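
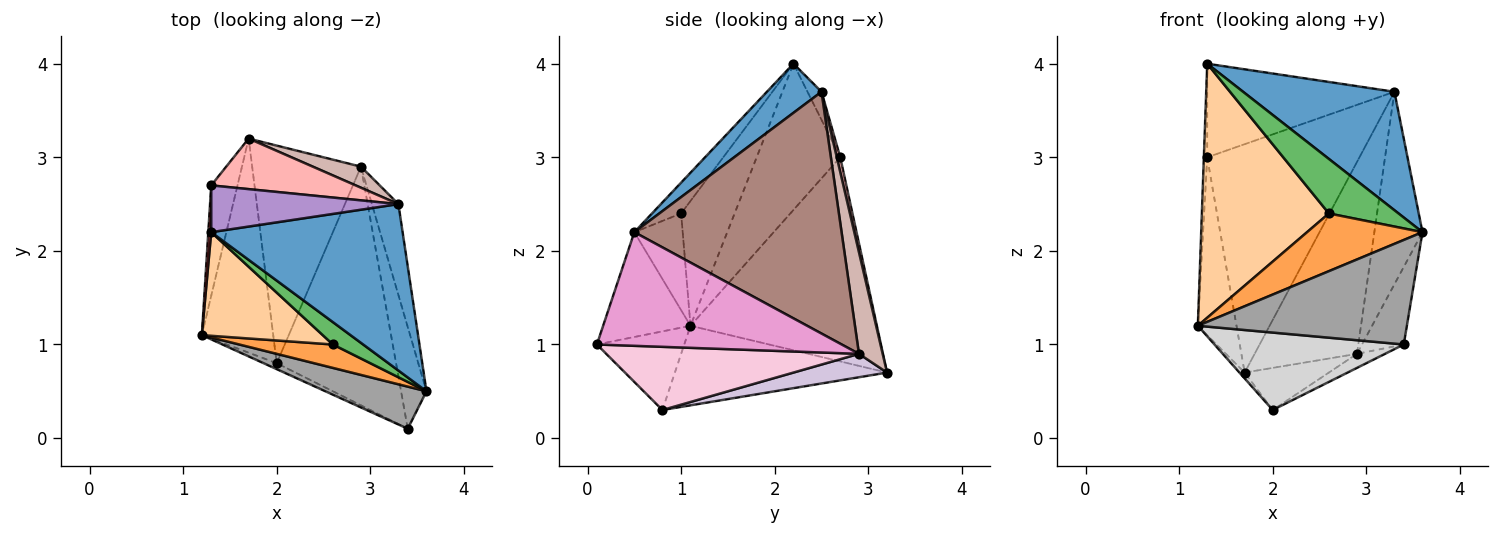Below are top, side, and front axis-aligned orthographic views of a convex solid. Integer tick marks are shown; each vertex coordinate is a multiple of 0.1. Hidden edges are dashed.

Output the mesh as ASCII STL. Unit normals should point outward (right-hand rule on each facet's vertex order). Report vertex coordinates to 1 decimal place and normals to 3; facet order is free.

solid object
 facet normal 0.205 -0.567 0.798
  outer loop
   vertex 3.3 2.5 3.7
   vertex 1.3 2.2 4.0
   vertex 3.6 0.5 2.2
  endloop
 endfacet
 facet normal -0.744 0.018 -0.668
  outer loop
   vertex 2.0 0.8 0.3
   vertex 1.2 1.1 1.2
   vertex 1.7 3.2 0.7
  endloop
 endfacet
 facet normal -0.362 -0.864 0.350
  outer loop
   vertex 2.6 1.0 2.4
   vertex 1.2 1.1 1.2
   vertex 3.6 0.5 2.2
  endloop
 endfacet
 facet normal -0.363 -0.863 0.352
  outer loop
   vertex 2.6 1.0 2.4
   vertex 1.3 2.2 4.0
   vertex 1.2 1.1 1.2
  endloop
 endfacet
 facet normal -0.361 -0.863 0.354
  outer loop
   vertex 2.6 1.0 2.4
   vertex 3.6 0.5 2.2
   vertex 1.3 2.2 4.0
  endloop
 endfacet
 facet normal -0.971 0.202 -0.125
  outer loop
   vertex 1.3 2.7 3.0
   vertex 1.7 3.2 0.7
   vertex 1.2 1.1 1.2
  endloop
 endfacet
 facet normal -0.999 0.040 0.020
  outer loop
   vertex 1.3 2.7 3.0
   vertex 1.2 1.1 1.2
   vertex 1.3 2.2 4.0
  endloop
 endfacet
 facet normal 0.022 0.976 0.216
  outer loop
   vertex 1.3 2.7 3.0
   vertex 3.3 2.5 3.7
   vertex 1.7 3.2 0.7
  endloop
 endfacet
 facet normal -0.067 0.892 0.446
  outer loop
   vertex 1.3 2.7 3.0
   vertex 1.3 2.2 4.0
   vertex 3.3 2.5 3.7
  endloop
 endfacet
 facet normal 0.207 0.186 -0.961
  outer loop
   vertex 2.9 2.9 0.9
   vertex 2.0 0.8 0.3
   vertex 1.7 3.2 0.7
  endloop
 endfacet
 facet normal 0.969 0.225 -0.106
  outer loop
   vertex 2.9 2.9 0.9
   vertex 3.3 2.5 3.7
   vertex 3.6 0.5 2.2
  endloop
 endfacet
 facet normal 0.224 0.969 0.106
  outer loop
   vertex 2.9 2.9 0.9
   vertex 1.7 3.2 0.7
   vertex 3.3 2.5 3.7
  endloop
 endfacet
 facet normal 0.963 0.164 -0.215
  outer loop
   vertex 3.4 0.1 1.0
   vertex 2.9 2.9 0.9
   vertex 3.6 0.5 2.2
  endloop
 endfacet
 facet normal 0.467 0.052 -0.883
  outer loop
   vertex 3.4 0.1 1.0
   vertex 2.0 0.8 0.3
   vertex 2.9 2.9 0.9
  endloop
 endfacet
 facet normal -0.361 -0.865 0.349
  outer loop
   vertex 3.4 0.1 1.0
   vertex 3.6 0.5 2.2
   vertex 1.2 1.1 1.2
  endloop
 endfacet
 facet normal -0.418 -0.906 -0.070
  outer loop
   vertex 3.4 0.1 1.0
   vertex 1.2 1.1 1.2
   vertex 2.0 0.8 0.3
  endloop
 endfacet
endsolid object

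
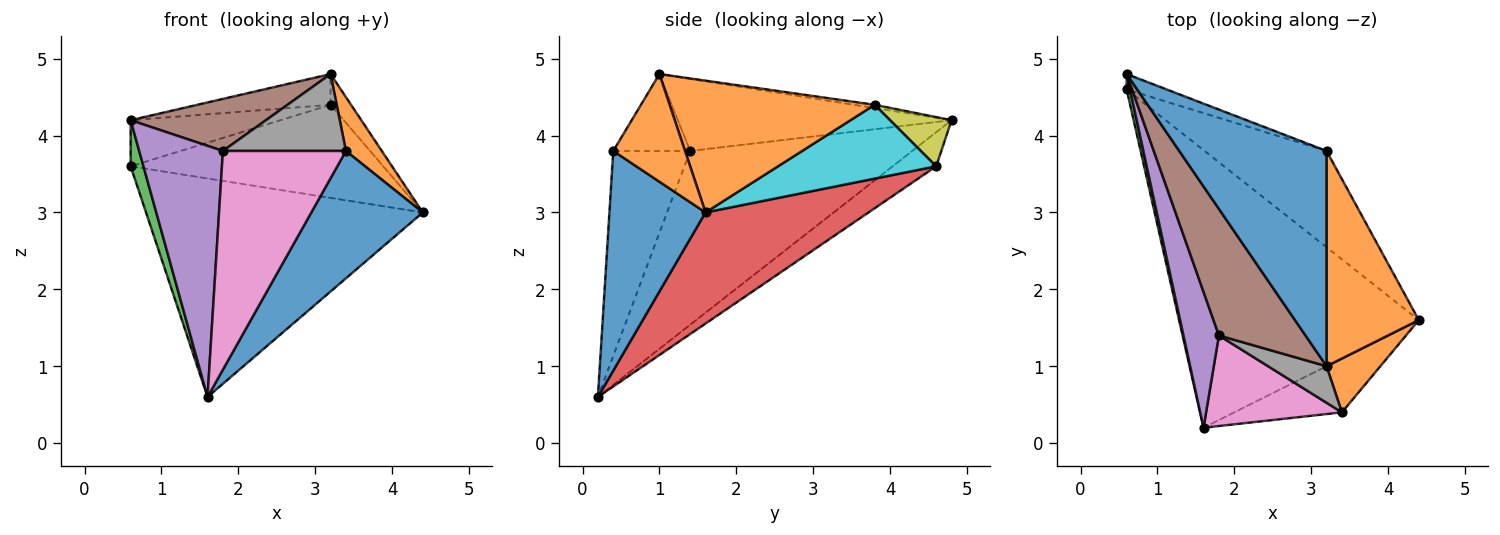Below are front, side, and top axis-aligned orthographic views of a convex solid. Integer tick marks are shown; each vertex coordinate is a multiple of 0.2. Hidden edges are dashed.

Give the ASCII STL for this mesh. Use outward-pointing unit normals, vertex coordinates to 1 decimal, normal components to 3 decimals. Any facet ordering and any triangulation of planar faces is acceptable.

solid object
 facet normal 0.622 -0.721 -0.305
  outer loop
   vertex 3.4 0.4 3.8
   vertex 1.6 0.2 0.6
   vertex 4.4 1.6 3.0
  endloop
 endfacet
 facet normal 0.816 -0.408 0.408
  outer loop
   vertex 3.4 0.4 3.8
   vertex 4.4 1.6 3.0
   vertex 3.2 1.0 4.8
  endloop
 endfacet
 facet normal -0.955 -0.281 0.094
  outer loop
   vertex 0.6 4.6 3.6
   vertex 1.6 0.2 0.6
   vertex 0.6 4.8 4.2
  endloop
 endfacet
 facet normal 0.342 0.581 -0.738
  outer loop
   vertex 0.6 4.6 3.6
   vertex 4.4 1.6 3.0
   vertex 1.6 0.2 0.6
  endloop
 endfacet
 facet normal -0.919 -0.346 0.187
  outer loop
   vertex 1.8 1.4 3.8
   vertex 0.6 4.8 4.2
   vertex 1.6 0.2 0.6
  endloop
 endfacet
 facet normal -0.610 -0.301 0.733
  outer loop
   vertex 1.8 1.4 3.8
   vertex 3.2 1.0 4.8
   vertex 0.6 4.8 4.2
  endloop
 endfacet
 facet normal -0.500 -0.800 0.331
  outer loop
   vertex 1.8 1.4 3.8
   vertex 1.6 0.2 0.6
   vertex 3.4 0.4 3.8
  endloop
 endfacet
 facet normal -0.492 -0.787 0.374
  outer loop
   vertex 1.8 1.4 3.8
   vertex 3.4 0.4 3.8
   vertex 3.2 1.0 4.8
  endloop
 endfacet
 facet normal 0.363 0.884 -0.295
  outer loop
   vertex 3.2 3.8 4.4
   vertex 0.6 4.6 3.6
   vertex 0.6 4.8 4.2
  endloop
 endfacet
 facet normal 0.399 0.637 -0.659
  outer loop
   vertex 3.2 3.8 4.4
   vertex 4.4 1.6 3.0
   vertex 0.6 4.6 3.6
  endloop
 endfacet
 facet normal -0.022 0.141 0.990
  outer loop
   vertex 3.2 3.8 4.4
   vertex 0.6 4.8 4.2
   vertex 3.2 1.0 4.8
  endloop
 endfacet
 facet normal 0.816 0.082 0.572
  outer loop
   vertex 3.2 3.8 4.4
   vertex 3.2 1.0 4.8
   vertex 4.4 1.6 3.0
  endloop
 endfacet
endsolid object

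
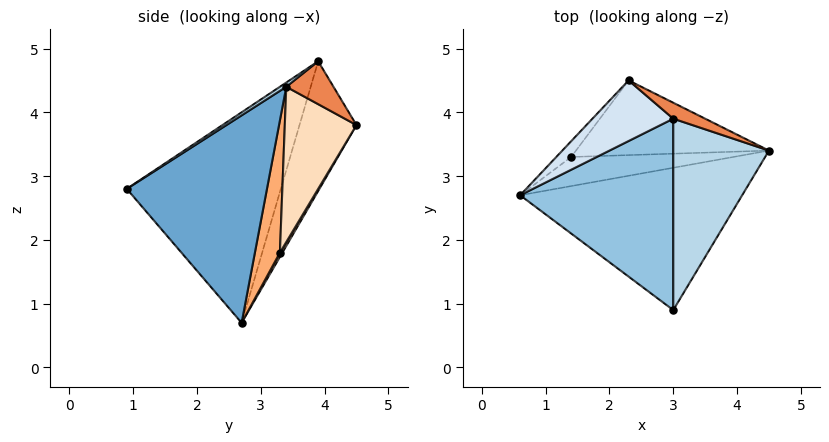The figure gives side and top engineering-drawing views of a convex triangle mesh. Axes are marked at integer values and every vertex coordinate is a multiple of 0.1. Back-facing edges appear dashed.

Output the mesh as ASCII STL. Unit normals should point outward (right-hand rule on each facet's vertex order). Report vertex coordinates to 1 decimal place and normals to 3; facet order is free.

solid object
 facet normal 0.682 0.058 -0.729
  outer loop
   vertex 3.0 0.9 2.8
   vertex 0.6 2.7 0.7
   vertex 4.5 3.4 4.4
  endloop
 endfacet
 facet normal -0.753 -0.365 0.548
  outer loop
   vertex 3.0 3.9 4.8
   vertex 0.6 2.7 0.7
   vertex 3.0 0.9 2.8
  endloop
 endfacet
 facet normal 0.037 -0.554 0.831
  outer loop
   vertex 3.0 3.9 4.8
   vertex 3.0 0.9 2.8
   vertex 4.5 3.4 4.4
  endloop
 endfacet
 facet normal -0.844 -0.108 0.526
  outer loop
   vertex 2.3 4.5 3.8
   vertex 0.6 2.7 0.7
   vertex 3.0 3.9 4.8
  endloop
 endfacet
 facet normal 0.369 0.888 0.274
  outer loop
   vertex 2.3 4.5 3.8
   vertex 3.0 3.9 4.8
   vertex 4.5 3.4 4.4
  endloop
 endfacet
 facet normal 0.546 0.501 -0.671
  outer loop
   vertex 1.4 3.3 1.8
   vertex 4.5 3.4 4.4
   vertex 0.6 2.7 0.7
  endloop
 endfacet
 facet normal 0.160 0.813 -0.560
  outer loop
   vertex 1.4 3.3 1.8
   vertex 0.6 2.7 0.7
   vertex 2.3 4.5 3.8
  endloop
 endfacet
 facet normal 0.483 0.638 -0.600
  outer loop
   vertex 1.4 3.3 1.8
   vertex 2.3 4.5 3.8
   vertex 4.5 3.4 4.4
  endloop
 endfacet
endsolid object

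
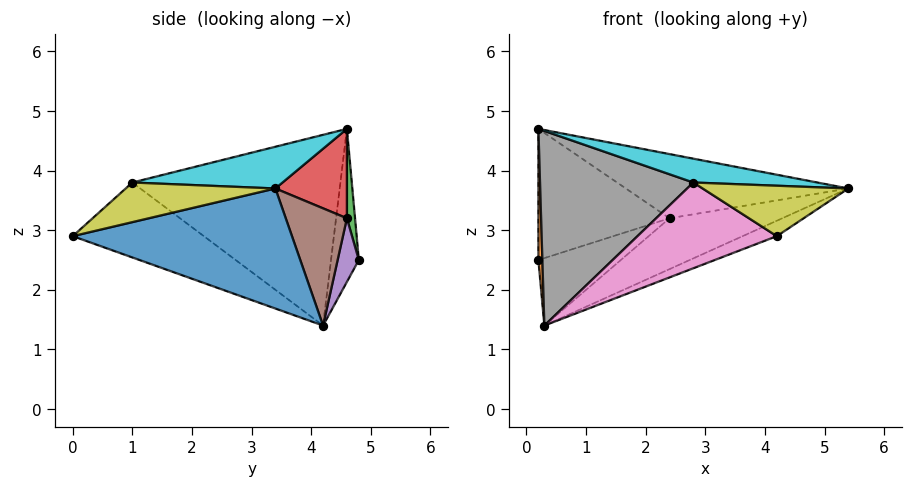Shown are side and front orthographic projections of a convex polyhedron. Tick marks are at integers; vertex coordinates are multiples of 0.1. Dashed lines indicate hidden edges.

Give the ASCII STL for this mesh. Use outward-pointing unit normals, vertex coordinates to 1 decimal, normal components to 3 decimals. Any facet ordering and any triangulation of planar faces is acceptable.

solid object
 facet normal 0.419 0.065 -0.906
  outer loop
   vertex 0.3 4.2 1.4
   vertex 5.4 3.4 3.7
   vertex 4.2 0.0 2.9
  endloop
 endfacet
 facet normal -0.990 -0.141 -0.013
  outer loop
   vertex 0.3 4.2 1.4
   vertex 0.2 4.6 4.7
   vertex 0.2 4.8 2.5
  endloop
 endfacet
 facet normal 0.062 0.994 0.090
  outer loop
   vertex 2.4 4.6 3.2
   vertex 0.2 4.8 2.5
   vertex 0.2 4.6 4.7
  endloop
 endfacet
 facet normal 0.279 0.869 0.409
  outer loop
   vertex 2.4 4.6 3.2
   vertex 0.2 4.6 4.7
   vertex 5.4 3.4 3.7
  endloop
 endfacet
 facet normal 0.222 0.864 -0.451
  outer loop
   vertex 2.4 4.6 3.2
   vertex 0.3 4.2 1.4
   vertex 0.2 4.8 2.5
  endloop
 endfacet
 facet normal 0.381 0.703 -0.601
  outer loop
   vertex 2.4 4.6 3.2
   vertex 5.4 3.4 3.7
   vertex 0.3 4.2 1.4
  endloop
 endfacet
 facet normal -0.664 -0.705 -0.249
  outer loop
   vertex 2.8 1.0 3.8
   vertex 0.3 4.2 1.4
   vertex 4.2 0.0 2.9
  endloop
 endfacet
 facet normal -0.804 -0.593 0.047
  outer loop
   vertex 2.8 1.0 3.8
   vertex 0.2 4.6 4.7
   vertex 0.3 4.2 1.4
  endloop
 endfacet
 facet normal 0.335 -0.326 0.884
  outer loop
   vertex 2.8 1.0 3.8
   vertex 4.2 0.0 2.9
   vertex 5.4 3.4 3.7
  endloop
 endfacet
 facet normal 0.158 -0.131 0.979
  outer loop
   vertex 2.8 1.0 3.8
   vertex 5.4 3.4 3.7
   vertex 0.2 4.6 4.7
  endloop
 endfacet
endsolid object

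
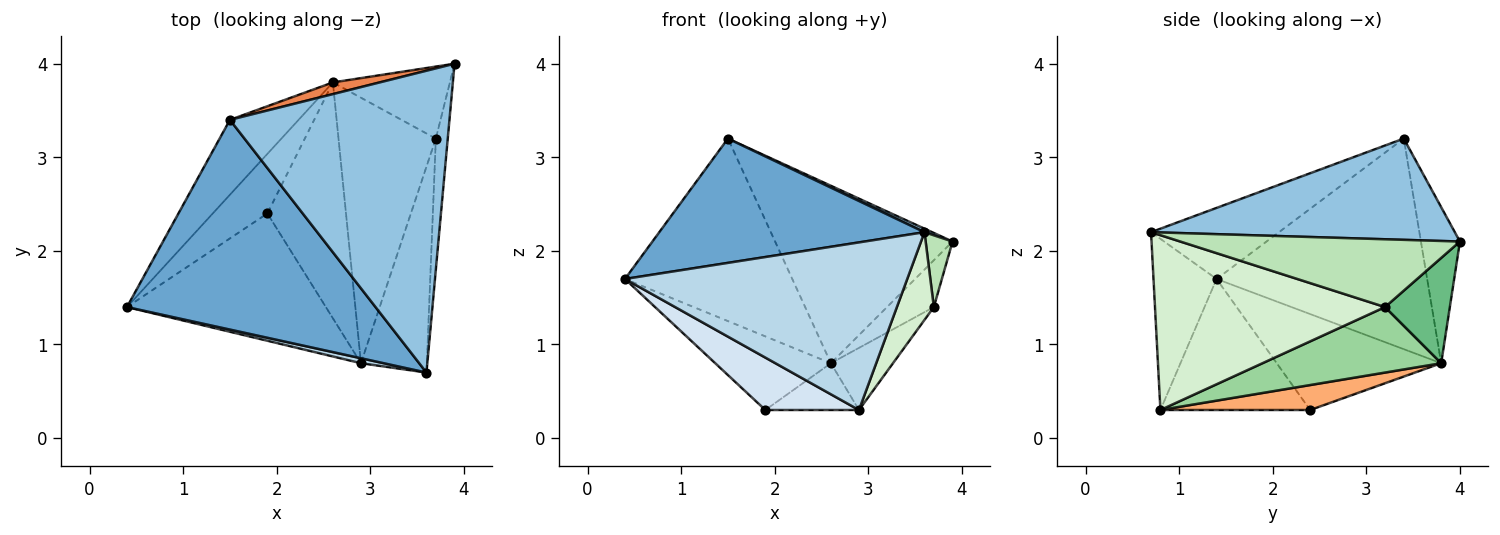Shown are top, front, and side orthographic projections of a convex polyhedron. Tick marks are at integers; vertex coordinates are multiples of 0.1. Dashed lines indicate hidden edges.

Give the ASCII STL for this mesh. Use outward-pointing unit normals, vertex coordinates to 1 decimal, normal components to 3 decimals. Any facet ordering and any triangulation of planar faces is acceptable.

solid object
 facet normal -0.239 -0.495 0.835
  outer loop
   vertex 1.5 3.4 3.2
   vertex 0.4 1.4 1.7
   vertex 3.6 0.7 2.2
  endloop
 endfacet
 facet normal 0.419 -0.011 0.908
  outer loop
   vertex 1.5 3.4 3.2
   vertex 3.6 0.7 2.2
   vertex 3.9 4.0 2.1
  endloop
 endfacet
 facet normal -0.218 -0.976 0.029
  outer loop
   vertex 2.9 0.8 0.3
   vertex 3.6 0.7 2.2
   vertex 0.4 1.4 1.7
  endloop
 endfacet
 facet normal -0.520 -0.325 -0.790
  outer loop
   vertex 2.9 0.8 0.3
   vertex 0.4 1.4 1.7
   vertex 1.9 2.4 0.3
  endloop
 endfacet
 facet normal -0.214 0.975 0.064
  outer loop
   vertex 2.6 3.8 0.8
   vertex 1.5 3.4 3.2
   vertex 3.9 4.0 2.1
  endloop
 endfacet
 facet normal 0.297 0.186 -0.937
  outer loop
   vertex 2.6 3.8 0.8
   vertex 2.9 0.8 0.3
   vertex 1.9 2.4 0.3
  endloop
 endfacet
 facet normal -0.742 0.522 -0.422
  outer loop
   vertex 2.6 3.8 0.8
   vertex 1.9 2.4 0.3
   vertex 0.4 1.4 1.7
  endloop
 endfacet
 facet normal -0.759 0.603 -0.247
  outer loop
   vertex 2.6 3.8 0.8
   vertex 0.4 1.4 1.7
   vertex 1.5 3.4 3.2
  endloop
 endfacet
 facet normal 0.602 0.435 -0.669
  outer loop
   vertex 3.7 3.2 1.4
   vertex 2.6 3.8 0.8
   vertex 3.9 4.0 2.1
  endloop
 endfacet
 facet normal 0.548 0.191 -0.814
  outer loop
   vertex 3.7 3.2 1.4
   vertex 2.9 0.8 0.3
   vertex 2.6 3.8 0.8
  endloop
 endfacet
 facet normal 0.981 -0.094 -0.172
  outer loop
   vertex 3.7 3.2 1.4
   vertex 3.9 4.0 2.1
   vertex 3.6 0.7 2.2
  endloop
 endfacet
 facet normal 0.925 -0.149 -0.349
  outer loop
   vertex 3.7 3.2 1.4
   vertex 3.6 0.7 2.2
   vertex 2.9 0.8 0.3
  endloop
 endfacet
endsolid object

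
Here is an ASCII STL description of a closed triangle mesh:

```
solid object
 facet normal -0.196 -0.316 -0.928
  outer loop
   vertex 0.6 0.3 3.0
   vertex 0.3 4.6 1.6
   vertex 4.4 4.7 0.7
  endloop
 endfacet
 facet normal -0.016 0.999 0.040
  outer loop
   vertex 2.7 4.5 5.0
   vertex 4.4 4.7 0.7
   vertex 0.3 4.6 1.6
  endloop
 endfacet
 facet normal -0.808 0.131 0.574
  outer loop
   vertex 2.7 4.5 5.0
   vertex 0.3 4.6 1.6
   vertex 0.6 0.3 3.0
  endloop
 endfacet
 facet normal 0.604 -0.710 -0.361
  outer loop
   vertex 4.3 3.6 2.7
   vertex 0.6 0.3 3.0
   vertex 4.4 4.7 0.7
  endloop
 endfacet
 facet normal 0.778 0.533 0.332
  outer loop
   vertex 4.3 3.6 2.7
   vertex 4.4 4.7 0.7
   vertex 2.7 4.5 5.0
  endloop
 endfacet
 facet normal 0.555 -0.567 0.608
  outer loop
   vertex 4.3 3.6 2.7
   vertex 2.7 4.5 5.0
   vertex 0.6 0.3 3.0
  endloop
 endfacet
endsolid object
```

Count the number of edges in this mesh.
9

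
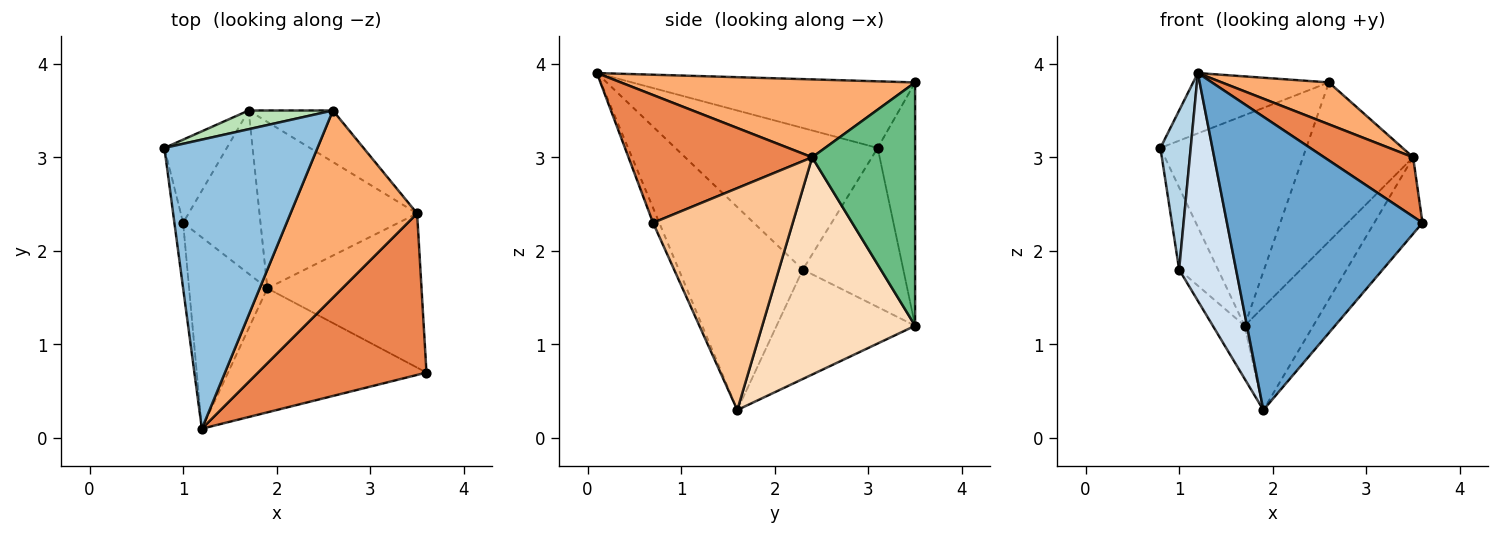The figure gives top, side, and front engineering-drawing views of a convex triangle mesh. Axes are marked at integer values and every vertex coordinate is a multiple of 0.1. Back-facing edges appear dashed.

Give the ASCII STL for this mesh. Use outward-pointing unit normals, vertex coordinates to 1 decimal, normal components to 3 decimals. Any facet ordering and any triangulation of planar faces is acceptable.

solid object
 facet normal -0.029 -0.921 -0.389
  outer loop
   vertex 1.9 1.6 0.3
   vertex 3.6 0.7 2.3
   vertex 1.2 0.1 3.9
  endloop
 endfacet
 facet normal -0.392 0.188 0.901
  outer loop
   vertex 2.6 3.5 3.8
   vertex 0.8 3.1 3.1
   vertex 1.2 0.1 3.9
  endloop
 endfacet
 facet normal -0.987 -0.148 -0.061
  outer loop
   vertex 1.0 2.3 1.8
   vertex 1.2 0.1 3.9
   vertex 0.8 3.1 3.1
  endloop
 endfacet
 facet normal -0.858 -0.394 -0.331
  outer loop
   vertex 1.0 2.3 1.8
   vertex 1.9 1.6 0.3
   vertex 1.2 0.1 3.9
  endloop
 endfacet
 facet normal 0.580 -0.281 0.765
  outer loop
   vertex 3.5 2.4 3.0
   vertex 1.2 0.1 3.9
   vertex 3.6 0.7 2.3
  endloop
 endfacet
 facet normal 0.515 -0.187 0.837
  outer loop
   vertex 3.5 2.4 3.0
   vertex 2.6 3.5 3.8
   vertex 1.2 0.1 3.9
  endloop
 endfacet
 facet normal 0.790 0.273 -0.549
  outer loop
   vertex 3.5 2.4 3.0
   vertex 3.6 0.7 2.3
   vertex 1.9 1.6 0.3
  endloop
 endfacet
 facet normal 0.761 0.342 -0.552
  outer loop
   vertex 1.7 3.5 1.2
   vertex 3.5 2.4 3.0
   vertex 1.9 1.6 0.3
  endloop
 endfacet
 facet normal 0.665 0.711 -0.230
  outer loop
   vertex 1.7 3.5 1.2
   vertex 2.6 3.5 3.8
   vertex 3.5 2.4 3.0
  endloop
 endfacet
 facet normal -0.802 0.184 -0.568
  outer loop
   vertex 1.7 3.5 1.2
   vertex 1.9 1.6 0.3
   vertex 1.0 2.3 1.8
  endloop
 endfacet
 facet normal -0.248 0.965 0.086
  outer loop
   vertex 1.7 3.5 1.2
   vertex 0.8 3.1 3.1
   vertex 2.6 3.5 3.8
  endloop
 endfacet
 facet normal -0.876 0.339 -0.343
  outer loop
   vertex 1.7 3.5 1.2
   vertex 1.0 2.3 1.8
   vertex 0.8 3.1 3.1
  endloop
 endfacet
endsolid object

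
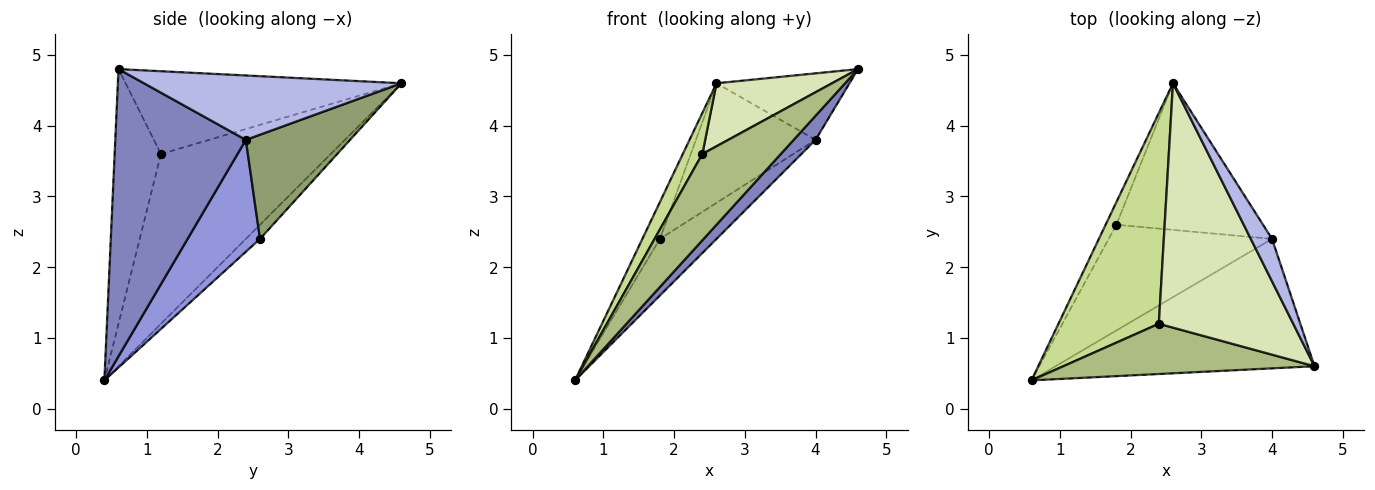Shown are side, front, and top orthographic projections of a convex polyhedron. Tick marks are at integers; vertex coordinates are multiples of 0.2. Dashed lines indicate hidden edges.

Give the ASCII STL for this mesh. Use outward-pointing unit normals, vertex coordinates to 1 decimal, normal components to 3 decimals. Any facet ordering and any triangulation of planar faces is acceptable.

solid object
 facet normal -0.567 0.702 -0.432
  outer loop
   vertex 1.8 2.6 2.4
   vertex 0.6 0.4 0.4
   vertex 2.6 4.6 4.6
  endloop
 endfacet
 facet normal 0.737 -0.123 -0.664
  outer loop
   vertex 4.0 2.4 3.8
   vertex 4.6 0.6 4.8
   vertex 0.6 0.4 0.4
  endloop
 endfacet
 facet normal 0.517 0.404 -0.755
  outer loop
   vertex 4.0 2.4 3.8
   vertex 0.6 0.4 0.4
   vertex 1.8 2.6 2.4
  endloop
 endfacet
 facet normal 0.853 0.440 0.281
  outer loop
   vertex 4.0 2.4 3.8
   vertex 2.6 4.6 4.6
   vertex 4.6 0.6 4.8
  endloop
 endfacet
 facet normal 0.482 0.554 -0.679
  outer loop
   vertex 4.0 2.4 3.8
   vertex 1.8 2.6 2.4
   vertex 2.6 4.6 4.6
  endloop
 endfacet
 facet normal -0.454 -0.770 0.448
  outer loop
   vertex 2.4 1.2 3.6
   vertex 0.6 0.4 0.4
   vertex 4.6 0.6 4.8
  endloop
 endfacet
 facet normal -0.857 -0.099 0.506
  outer loop
   vertex 2.4 1.2 3.6
   vertex 2.6 4.6 4.6
   vertex 0.6 0.4 0.4
  endloop
 endfacet
 facet normal -0.512 -0.214 0.832
  outer loop
   vertex 2.4 1.2 3.6
   vertex 4.6 0.6 4.8
   vertex 2.6 4.6 4.6
  endloop
 endfacet
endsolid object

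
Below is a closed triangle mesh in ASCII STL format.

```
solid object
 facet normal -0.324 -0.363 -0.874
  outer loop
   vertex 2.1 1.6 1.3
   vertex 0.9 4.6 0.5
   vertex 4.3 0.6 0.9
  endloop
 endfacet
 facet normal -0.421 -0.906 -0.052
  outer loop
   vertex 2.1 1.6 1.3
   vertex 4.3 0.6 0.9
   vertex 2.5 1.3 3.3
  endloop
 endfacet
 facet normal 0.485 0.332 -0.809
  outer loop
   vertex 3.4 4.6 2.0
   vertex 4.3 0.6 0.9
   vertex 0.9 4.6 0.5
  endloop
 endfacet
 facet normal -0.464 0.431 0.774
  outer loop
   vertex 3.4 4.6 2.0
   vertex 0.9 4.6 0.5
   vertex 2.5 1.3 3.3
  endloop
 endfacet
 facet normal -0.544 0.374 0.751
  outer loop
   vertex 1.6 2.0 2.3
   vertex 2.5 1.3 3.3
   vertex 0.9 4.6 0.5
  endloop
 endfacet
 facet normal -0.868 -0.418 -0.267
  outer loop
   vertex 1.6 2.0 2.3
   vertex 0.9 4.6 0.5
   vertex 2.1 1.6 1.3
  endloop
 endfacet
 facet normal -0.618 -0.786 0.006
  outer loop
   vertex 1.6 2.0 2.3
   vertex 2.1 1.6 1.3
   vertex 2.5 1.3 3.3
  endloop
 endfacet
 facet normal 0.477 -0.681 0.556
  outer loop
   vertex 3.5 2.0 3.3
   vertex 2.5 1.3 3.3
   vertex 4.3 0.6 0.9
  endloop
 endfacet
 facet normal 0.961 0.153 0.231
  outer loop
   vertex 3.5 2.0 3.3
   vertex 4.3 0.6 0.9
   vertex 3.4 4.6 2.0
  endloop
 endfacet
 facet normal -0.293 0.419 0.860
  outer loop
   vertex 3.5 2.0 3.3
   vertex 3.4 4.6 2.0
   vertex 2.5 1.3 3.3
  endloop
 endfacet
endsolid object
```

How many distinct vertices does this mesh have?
7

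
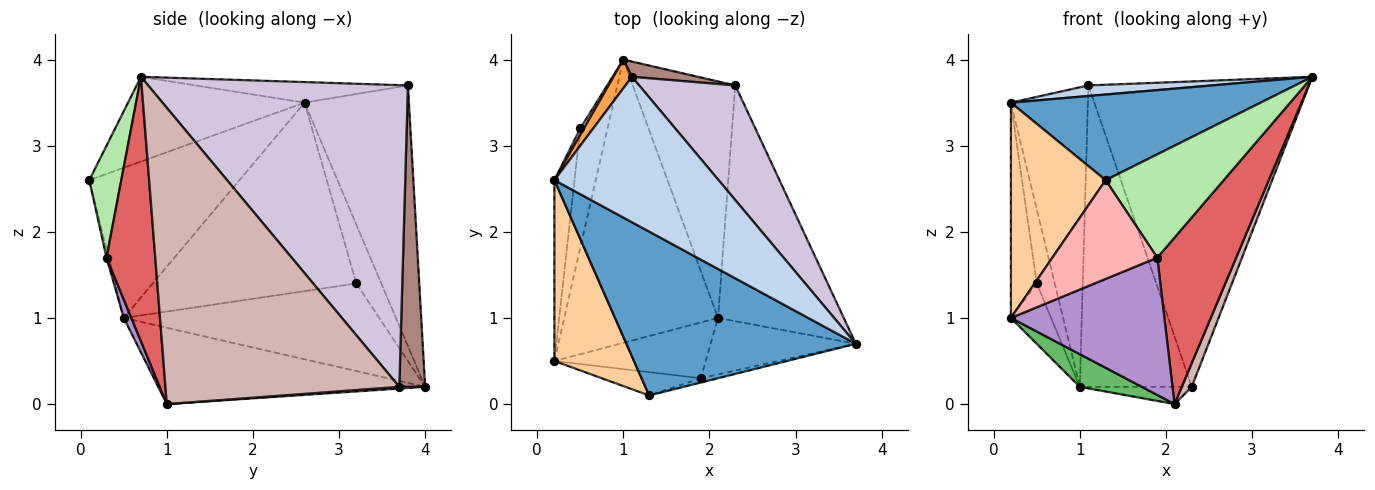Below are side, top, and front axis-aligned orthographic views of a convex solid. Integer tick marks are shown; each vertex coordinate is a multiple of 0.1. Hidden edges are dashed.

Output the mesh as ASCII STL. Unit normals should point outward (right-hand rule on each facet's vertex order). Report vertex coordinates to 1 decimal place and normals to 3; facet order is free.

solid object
 facet normal -0.311 -0.440 0.842
  outer loop
   vertex 1.3 0.1 2.6
   vertex 3.7 0.7 3.8
   vertex 0.2 2.6 3.5
  endloop
 endfacet
 facet normal -0.124 -0.072 0.990
  outer loop
   vertex 1.1 3.8 3.7
   vertex 0.2 2.6 3.5
   vertex 3.7 0.7 3.8
  endloop
 endfacet
 facet normal -0.803 0.593 0.057
  outer loop
   vertex 1.1 3.8 3.7
   vertex 1.0 4.0 0.2
   vertex 0.2 2.6 3.5
  endloop
 endfacet
 facet normal -0.772 -0.487 0.409
  outer loop
   vertex 0.2 0.5 1.0
   vertex 1.3 0.1 2.6
   vertex 0.2 2.6 3.5
  endloop
 endfacet
 facet normal -0.442 -0.103 -0.891
  outer loop
   vertex 0.2 0.5 1.0
   vertex 1.0 4.0 0.2
   vertex 2.1 1.0 0.0
  endloop
 endfacet
 facet normal 0.261 -0.964 -0.040
  outer loop
   vertex 1.9 0.3 1.7
   vertex 3.7 0.7 3.8
   vertex 1.3 0.1 2.6
  endloop
 endfacet
 facet normal 0.505 -0.817 -0.277
  outer loop
   vertex 1.9 0.3 1.7
   vertex 2.1 1.0 0.0
   vertex 3.7 0.7 3.8
  endloop
 endfacet
 facet normal -0.020 -0.973 -0.230
  outer loop
   vertex 1.9 0.3 1.7
   vertex 1.3 0.1 2.6
   vertex 0.2 0.5 1.0
  endloop
 endfacet
 facet normal 0.046 -0.926 -0.376
  outer loop
   vertex 1.9 0.3 1.7
   vertex 0.2 0.5 1.0
   vertex 2.1 1.0 0.0
  endloop
 endfacet
 facet normal 0.741 0.629 0.236
  outer loop
   vertex 2.3 3.7 0.2
   vertex 1.1 3.8 3.7
   vertex 3.7 0.7 3.8
  endloop
 endfacet
 facet normal 0.225 0.973 0.049
  outer loop
   vertex 2.3 3.7 0.2
   vertex 1.0 4.0 0.2
   vertex 1.1 3.8 3.7
  endloop
 endfacet
 facet normal 0.920 -0.039 -0.390
  outer loop
   vertex 2.3 3.7 0.2
   vertex 3.7 0.7 3.8
   vertex 2.1 1.0 0.0
  endloop
 endfacet
 facet normal 0.017 0.073 -0.997
  outer loop
   vertex 2.3 3.7 0.2
   vertex 2.1 1.0 0.0
   vertex 1.0 4.0 0.2
  endloop
 endfacet
 facet normal -0.811 0.583 0.051
  outer loop
   vertex 0.5 3.2 1.4
   vertex 0.2 2.6 3.5
   vertex 1.0 4.0 0.2
  endloop
 endfacet
 facet normal -0.987 0.125 -0.105
  outer loop
   vertex 0.5 3.2 1.4
   vertex 0.2 0.5 1.0
   vertex 0.2 2.6 3.5
  endloop
 endfacet
 facet normal -0.944 0.149 -0.294
  outer loop
   vertex 0.5 3.2 1.4
   vertex 1.0 4.0 0.2
   vertex 0.2 0.5 1.0
  endloop
 endfacet
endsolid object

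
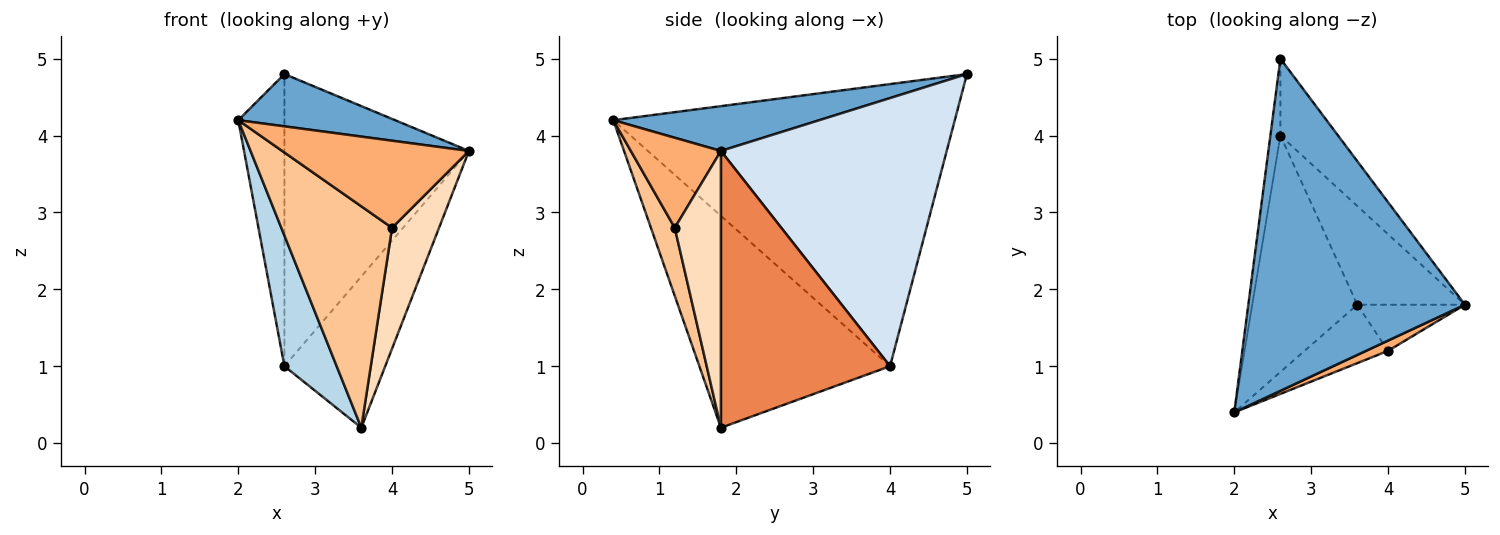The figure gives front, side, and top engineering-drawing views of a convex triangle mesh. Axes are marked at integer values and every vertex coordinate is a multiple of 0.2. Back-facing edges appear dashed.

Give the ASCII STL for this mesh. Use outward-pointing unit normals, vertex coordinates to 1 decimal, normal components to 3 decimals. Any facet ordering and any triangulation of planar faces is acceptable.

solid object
 facet normal 0.200 -0.152 0.968
  outer loop
   vertex 2.6 5.0 4.8
   vertex 2.0 0.4 4.2
   vertex 5.0 1.8 3.8
  endloop
 endfacet
 facet normal -0.990 0.134 -0.035
  outer loop
   vertex 2.6 4.0 1.0
   vertex 2.0 0.4 4.2
   vertex 2.6 5.0 4.8
  endloop
 endfacet
 facet normal -0.870 -0.239 -0.431
  outer loop
   vertex 2.6 4.0 1.0
   vertex 3.6 1.8 0.2
   vertex 2.0 0.4 4.2
  endloop
 endfacet
 facet normal 0.764 0.624 -0.164
  outer loop
   vertex 2.6 4.0 1.0
   vertex 2.6 5.0 4.8
   vertex 5.0 1.8 3.8
  endloop
 endfacet
 facet normal 0.815 0.486 -0.317
  outer loop
   vertex 2.6 4.0 1.0
   vertex 5.0 1.8 3.8
   vertex 3.6 1.8 0.2
  endloop
 endfacet
 facet normal 0.432 -0.896 0.105
  outer loop
   vertex 4.0 1.2 2.8
   vertex 5.0 1.8 3.8
   vertex 2.0 0.4 4.2
  endloop
 endfacet
 facet normal 0.204 -0.947 -0.250
  outer loop
   vertex 4.0 1.2 2.8
   vertex 2.0 0.4 4.2
   vertex 3.6 1.8 0.2
  endloop
 endfacet
 facet normal 0.676 -0.688 -0.263
  outer loop
   vertex 4.0 1.2 2.8
   vertex 3.6 1.8 0.2
   vertex 5.0 1.8 3.8
  endloop
 endfacet
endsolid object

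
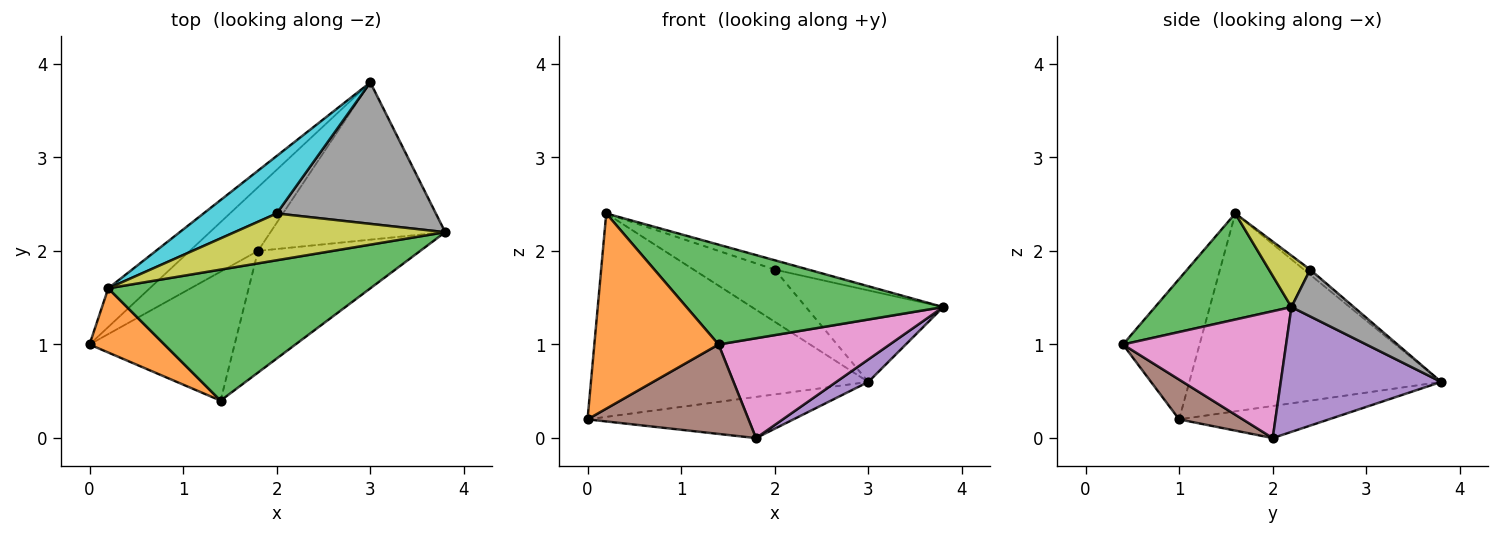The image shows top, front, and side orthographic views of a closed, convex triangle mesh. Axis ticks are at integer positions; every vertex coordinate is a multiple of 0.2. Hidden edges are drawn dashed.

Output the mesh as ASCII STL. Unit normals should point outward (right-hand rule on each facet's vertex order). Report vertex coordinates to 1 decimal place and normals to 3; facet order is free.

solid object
 facet normal -0.666 0.733 -0.139
  outer loop
   vertex 0.2 1.6 2.4
   vertex 3.0 3.8 0.6
   vertex 0.0 1.0 0.2
  endloop
 endfacet
 facet normal -0.505 -0.820 0.270
  outer loop
   vertex 1.4 0.4 1.0
   vertex 0.2 1.6 2.4
   vertex 0.0 1.0 0.2
  endloop
 endfacet
 facet normal 0.306 -0.577 0.757
  outer loop
   vertex 1.4 0.4 1.0
   vertex 3.8 2.2 1.4
   vertex 0.2 1.6 2.4
  endloop
 endfacet
 facet normal -0.367 0.505 -0.781
  outer loop
   vertex 1.8 2.0 0.0
   vertex 0.0 1.0 0.2
   vertex 3.0 3.8 0.6
  endloop
 endfacet
 facet normal 0.577 -0.115 -0.808
  outer loop
   vertex 1.8 2.0 0.0
   vertex 3.0 3.8 0.6
   vertex 3.8 2.2 1.4
  endloop
 endfacet
 facet normal 0.220 -0.556 -0.802
  outer loop
   vertex 1.8 2.0 0.0
   vertex 1.4 0.4 1.0
   vertex 0.0 1.0 0.2
  endloop
 endfacet
 facet normal 0.517 -0.543 -0.662
  outer loop
   vertex 1.8 2.0 0.0
   vertex 3.8 2.2 1.4
   vertex 1.4 0.4 1.0
  endloop
 endfacet
 facet normal 0.240 0.527 0.815
  outer loop
   vertex 2.0 2.4 1.8
   vertex 3.8 2.2 1.4
   vertex 3.0 3.8 0.6
  endloop
 endfacet
 facet normal 0.233 0.191 0.954
  outer loop
   vertex 2.0 2.4 1.8
   vertex 0.2 1.6 2.4
   vertex 3.8 2.2 1.4
  endloop
 endfacet
 facet normal -0.052 0.671 0.740
  outer loop
   vertex 2.0 2.4 1.8
   vertex 3.0 3.8 0.6
   vertex 0.2 1.6 2.4
  endloop
 endfacet
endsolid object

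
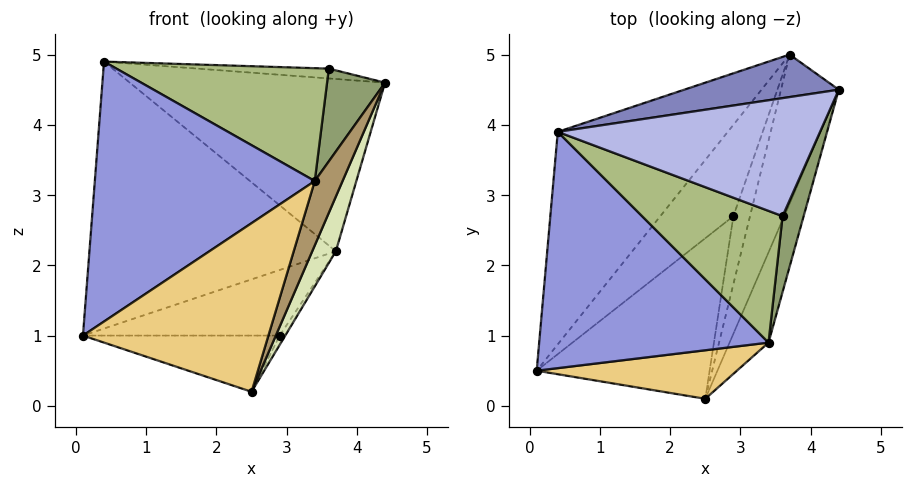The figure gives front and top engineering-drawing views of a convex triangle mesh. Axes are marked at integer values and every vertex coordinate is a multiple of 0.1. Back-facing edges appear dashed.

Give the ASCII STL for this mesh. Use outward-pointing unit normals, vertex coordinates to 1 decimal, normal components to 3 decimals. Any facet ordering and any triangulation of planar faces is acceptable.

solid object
 facet normal -0.610 0.620 -0.493
  outer loop
   vertex 3.7 5.0 2.2
   vertex 0.1 0.5 1.0
   vertex 0.4 3.9 4.9
  endloop
 endfacet
 facet normal -0.127 0.963 0.238
  outer loop
   vertex 3.7 5.0 2.2
   vertex 0.4 3.9 4.9
   vertex 4.4 4.5 4.6
  endloop
 endfacet
 facet normal -0.338 -0.696 0.633
  outer loop
   vertex 3.4 0.9 3.2
   vertex 0.4 3.9 4.9
   vertex 0.1 0.5 1.0
  endloop
 endfacet
 facet normal 0.062 0.083 0.995
  outer loop
   vertex 3.6 2.7 4.8
   vertex 4.4 4.5 4.6
   vertex 0.4 3.9 4.9
  endloop
 endfacet
 facet normal 0.885 -0.361 0.295
  outer loop
   vertex 3.6 2.7 4.8
   vertex 3.4 0.9 3.2
   vertex 4.4 4.5 4.6
  endloop
 endfacet
 facet normal -0.215 -0.635 0.742
  outer loop
   vertex 3.6 2.7 4.8
   vertex 0.4 3.9 4.9
   vertex 3.4 0.9 3.2
  endloop
 endfacet
 facet normal -0.417 0.530 -0.738
  outer loop
   vertex 2.9 2.7 1.0
   vertex 0.1 0.5 1.0
   vertex 3.7 5.0 2.2
  endloop
 endfacet
 facet normal 0.948 -0.110 -0.299
  outer loop
   vertex 2.5 0.1 0.2
   vertex 3.7 5.0 2.2
   vertex 4.4 4.5 4.6
  endloop
 endfacet
 facet normal 0.955 -0.172 -0.241
  outer loop
   vertex 2.5 0.1 0.2
   vertex 4.4 4.5 4.6
   vertex 3.4 0.9 3.2
  endloop
 endfacet
 facet normal 0.738 0.092 -0.669
  outer loop
   vertex 2.5 0.1 0.2
   vertex 2.9 2.7 1.0
   vertex 3.7 5.0 2.2
  endloop
 endfacet
 facet normal -0.068 -0.959 0.276
  outer loop
   vertex 2.5 0.1 0.2
   vertex 3.4 0.9 3.2
   vertex 0.1 0.5 1.0
  endloop
 endfacet
 facet normal -0.251 0.320 -0.914
  outer loop
   vertex 2.5 0.1 0.2
   vertex 0.1 0.5 1.0
   vertex 2.9 2.7 1.0
  endloop
 endfacet
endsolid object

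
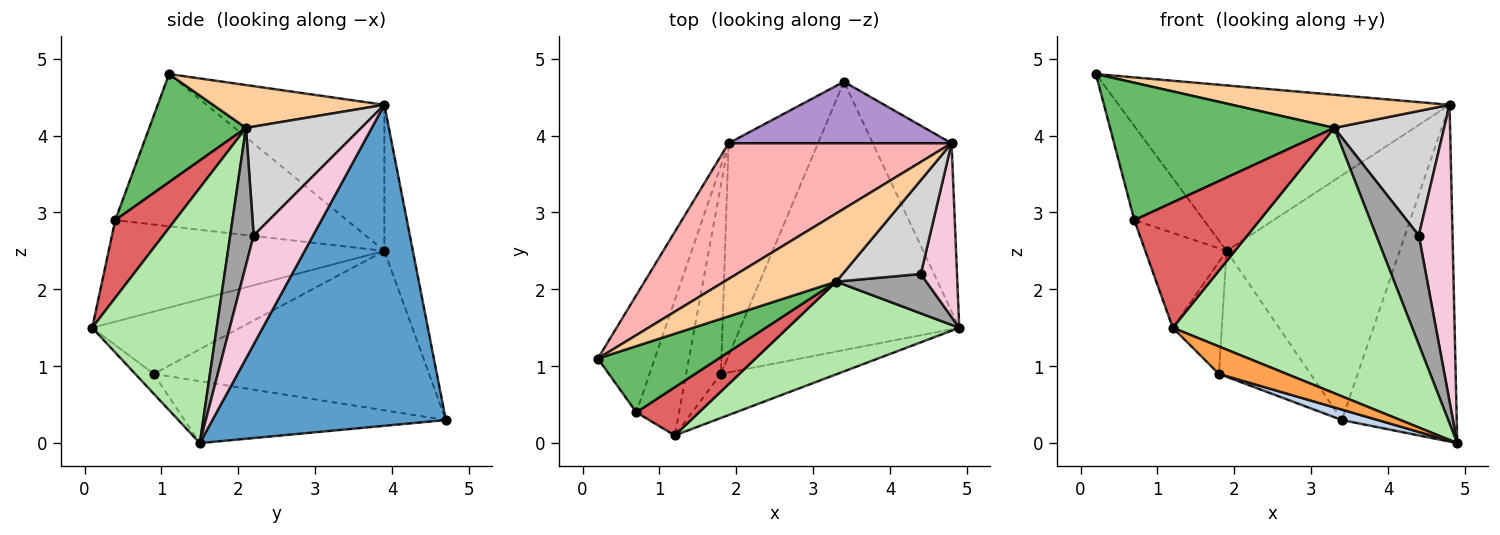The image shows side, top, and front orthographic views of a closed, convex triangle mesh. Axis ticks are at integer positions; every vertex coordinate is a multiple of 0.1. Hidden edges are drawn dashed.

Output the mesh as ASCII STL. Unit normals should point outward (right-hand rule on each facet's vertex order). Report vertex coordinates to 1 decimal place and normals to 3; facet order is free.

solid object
 facet normal 0.876 0.431 -0.215
  outer loop
   vertex 4.8 3.9 4.4
   vertex 4.9 1.5 0.0
   vertex 3.4 4.7 0.3
  endloop
 endfacet
 facet normal -0.272 -0.037 -0.962
  outer loop
   vertex 1.8 0.9 0.9
   vertex 3.4 4.7 0.3
   vertex 4.9 1.5 0.0
  endloop
 endfacet
 facet normal -0.143 -0.523 -0.840
  outer loop
   vertex 1.8 0.9 0.9
   vertex 4.9 1.5 0.0
   vertex 1.2 0.1 1.5
  endloop
 endfacet
 facet normal 0.325 -0.413 0.851
  outer loop
   vertex 3.3 2.1 4.1
   vertex 4.8 3.9 4.4
   vertex 0.2 1.1 4.8
  endloop
 endfacet
 facet normal 0.362 -0.840 0.405
  outer loop
   vertex 3.3 2.1 4.1
   vertex 0.2 1.1 4.8
   vertex 0.7 0.4 2.9
  endloop
 endfacet
 facet normal 0.441 -0.847 0.296
  outer loop
   vertex 3.3 2.1 4.1
   vertex 1.2 0.1 1.5
   vertex 4.9 1.5 0.0
  endloop
 endfacet
 facet normal 0.406 -0.853 0.328
  outer loop
   vertex 3.3 2.1 4.1
   vertex 0.7 0.4 2.9
   vertex 1.2 0.1 1.5
  endloop
 endfacet
 facet normal -0.384 0.714 0.586
  outer loop
   vertex 1.9 3.9 2.5
   vertex 0.2 1.1 4.8
   vertex 4.8 3.9 4.4
  endloop
 endfacet
 facet normal -0.158 0.958 0.241
  outer loop
   vertex 1.9 3.9 2.5
   vertex 4.8 3.9 4.4
   vertex 3.4 4.7 0.3
  endloop
 endfacet
 facet normal -0.902 0.271 -0.337
  outer loop
   vertex 1.9 3.9 2.5
   vertex 0.7 0.4 2.9
   vertex 0.2 1.1 4.8
  endloop
 endfacet
 facet normal -0.890 0.262 -0.374
  outer loop
   vertex 1.9 3.9 2.5
   vertex 1.2 0.1 1.5
   vertex 0.7 0.4 2.9
  endloop
 endfacet
 facet normal -0.838 0.279 -0.470
  outer loop
   vertex 1.9 3.9 2.5
   vertex 3.4 4.7 0.3
   vertex 1.8 0.9 0.9
  endloop
 endfacet
 facet normal -0.839 0.278 -0.468
  outer loop
   vertex 1.9 3.9 2.5
   vertex 1.8 0.9 0.9
   vertex 1.2 0.1 1.5
  endloop
 endfacet
 facet normal 0.835 -0.474 0.278
  outer loop
   vertex 4.4 2.2 2.7
   vertex 4.9 1.5 0.0
   vertex 4.8 3.9 4.4
  endloop
 endfacet
 facet normal 0.460 -0.835 0.302
  outer loop
   vertex 4.4 2.2 2.7
   vertex 3.3 2.1 4.1
   vertex 4.9 1.5 0.0
  endloop
 endfacet
 facet normal 0.642 -0.612 0.461
  outer loop
   vertex 4.4 2.2 2.7
   vertex 4.8 3.9 4.4
   vertex 3.3 2.1 4.1
  endloop
 endfacet
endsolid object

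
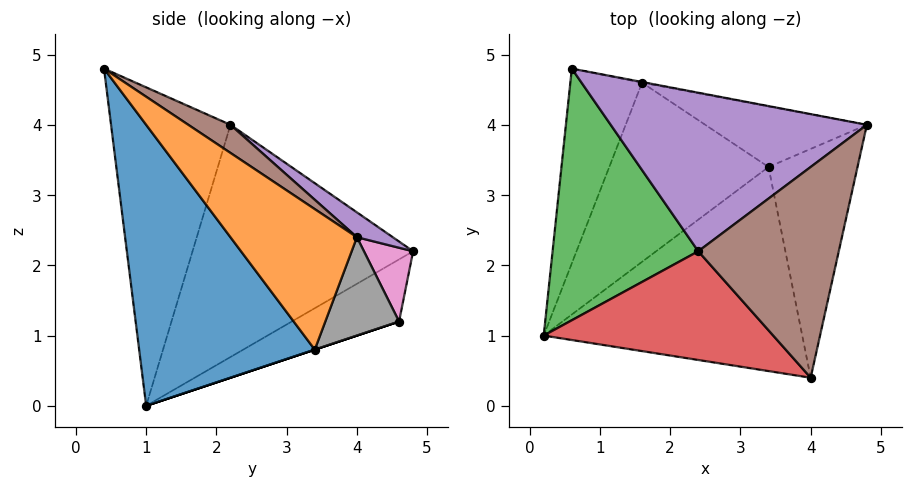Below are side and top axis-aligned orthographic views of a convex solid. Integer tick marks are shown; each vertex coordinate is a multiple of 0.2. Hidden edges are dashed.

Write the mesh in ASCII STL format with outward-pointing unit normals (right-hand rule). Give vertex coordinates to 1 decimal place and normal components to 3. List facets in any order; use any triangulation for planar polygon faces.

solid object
 facet normal 0.587 -0.603 -0.540
  outer loop
   vertex 3.4 3.4 0.8
   vertex 4.0 0.4 4.8
   vertex 0.2 1.0 0.0
  endloop
 endfacet
 facet normal 0.742 -0.478 -0.470
  outer loop
   vertex 3.4 3.4 0.8
   vertex 4.8 4.0 2.4
   vertex 4.0 0.4 4.8
  endloop
 endfacet
 facet normal -0.828 -0.213 0.519
  outer loop
   vertex 2.4 2.2 4.0
   vertex 0.6 4.8 2.2
   vertex 0.2 1.0 0.0
  endloop
 endfacet
 facet normal -0.737 -0.419 0.531
  outer loop
   vertex 2.4 2.2 4.0
   vertex 0.2 1.0 0.0
   vertex 4.0 0.4 4.8
  endloop
 endfacet
 facet normal 0.077 0.603 0.794
  outer loop
   vertex 2.4 2.2 4.0
   vertex 4.8 4.0 2.4
   vertex 0.6 4.8 2.2
  endloop
 endfacet
 facet normal 0.167 0.521 0.837
  outer loop
   vertex 2.4 2.2 4.0
   vertex 4.0 0.4 4.8
   vertex 4.8 4.0 2.4
  endloop
 endfacet
 facet normal 0.188 0.982 -0.009
  outer loop
   vertex 1.6 4.6 1.2
   vertex 0.6 4.8 2.2
   vertex 4.8 4.0 2.4
  endloop
 endfacet
 facet normal 0.356 0.729 -0.585
  outer loop
   vertex 1.6 4.6 1.2
   vertex 4.8 4.0 2.4
   vertex 3.4 3.4 0.8
  endloop
 endfacet
 facet normal -0.584 0.452 -0.674
  outer loop
   vertex 1.6 4.6 1.2
   vertex 0.2 1.0 0.0
   vertex 0.6 4.8 2.2
  endloop
 endfacet
 facet normal 0.000 0.316 -0.949
  outer loop
   vertex 1.6 4.6 1.2
   vertex 3.4 3.4 0.8
   vertex 0.2 1.0 0.0
  endloop
 endfacet
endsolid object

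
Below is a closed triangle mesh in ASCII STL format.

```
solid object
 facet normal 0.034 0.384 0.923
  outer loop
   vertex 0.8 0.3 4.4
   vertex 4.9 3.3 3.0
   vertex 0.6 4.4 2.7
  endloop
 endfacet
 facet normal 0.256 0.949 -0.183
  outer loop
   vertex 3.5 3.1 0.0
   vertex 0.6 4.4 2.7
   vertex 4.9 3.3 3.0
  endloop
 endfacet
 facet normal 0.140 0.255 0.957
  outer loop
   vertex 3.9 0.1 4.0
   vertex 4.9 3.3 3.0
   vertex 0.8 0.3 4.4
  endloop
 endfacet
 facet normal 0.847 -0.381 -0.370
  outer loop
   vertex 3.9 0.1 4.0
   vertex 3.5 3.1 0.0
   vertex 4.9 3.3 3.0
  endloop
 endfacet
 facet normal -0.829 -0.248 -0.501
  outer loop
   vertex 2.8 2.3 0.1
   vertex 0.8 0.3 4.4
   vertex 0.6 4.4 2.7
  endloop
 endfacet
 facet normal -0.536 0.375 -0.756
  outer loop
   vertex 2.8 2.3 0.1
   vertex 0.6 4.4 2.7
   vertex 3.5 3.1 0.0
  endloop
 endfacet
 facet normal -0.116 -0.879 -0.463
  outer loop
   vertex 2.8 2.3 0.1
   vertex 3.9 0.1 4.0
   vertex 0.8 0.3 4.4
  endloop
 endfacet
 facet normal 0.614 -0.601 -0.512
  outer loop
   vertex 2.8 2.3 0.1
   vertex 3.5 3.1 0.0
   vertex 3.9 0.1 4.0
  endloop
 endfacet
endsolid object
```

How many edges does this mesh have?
12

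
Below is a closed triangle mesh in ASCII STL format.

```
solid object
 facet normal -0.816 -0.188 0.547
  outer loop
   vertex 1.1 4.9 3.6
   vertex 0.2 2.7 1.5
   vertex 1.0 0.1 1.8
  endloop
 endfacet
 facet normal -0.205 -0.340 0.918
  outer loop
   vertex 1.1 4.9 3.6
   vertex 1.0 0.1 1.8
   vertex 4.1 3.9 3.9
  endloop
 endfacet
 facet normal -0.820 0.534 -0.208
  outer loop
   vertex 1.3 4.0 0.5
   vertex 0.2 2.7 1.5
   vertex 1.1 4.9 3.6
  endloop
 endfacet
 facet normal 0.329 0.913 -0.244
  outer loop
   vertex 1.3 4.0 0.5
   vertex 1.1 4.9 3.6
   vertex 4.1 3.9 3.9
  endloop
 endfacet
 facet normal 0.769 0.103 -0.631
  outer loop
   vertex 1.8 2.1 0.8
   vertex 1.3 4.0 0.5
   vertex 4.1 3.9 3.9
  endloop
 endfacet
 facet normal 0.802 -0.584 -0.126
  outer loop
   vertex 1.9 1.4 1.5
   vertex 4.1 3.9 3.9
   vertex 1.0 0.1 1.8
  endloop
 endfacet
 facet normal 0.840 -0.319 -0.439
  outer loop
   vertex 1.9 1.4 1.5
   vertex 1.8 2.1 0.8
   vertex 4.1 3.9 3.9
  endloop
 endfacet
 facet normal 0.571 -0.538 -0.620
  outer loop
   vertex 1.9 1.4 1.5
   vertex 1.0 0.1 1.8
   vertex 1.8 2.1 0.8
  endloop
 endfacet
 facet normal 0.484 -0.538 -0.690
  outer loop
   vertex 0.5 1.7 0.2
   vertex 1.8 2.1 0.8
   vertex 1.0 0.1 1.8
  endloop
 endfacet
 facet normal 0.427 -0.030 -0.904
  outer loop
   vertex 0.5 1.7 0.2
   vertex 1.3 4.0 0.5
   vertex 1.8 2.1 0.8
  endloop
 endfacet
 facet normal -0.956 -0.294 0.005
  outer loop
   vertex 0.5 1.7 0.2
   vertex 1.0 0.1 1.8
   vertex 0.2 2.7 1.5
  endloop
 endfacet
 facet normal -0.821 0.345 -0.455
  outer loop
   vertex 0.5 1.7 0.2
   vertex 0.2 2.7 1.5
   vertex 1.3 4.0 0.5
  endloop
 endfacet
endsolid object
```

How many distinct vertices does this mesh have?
8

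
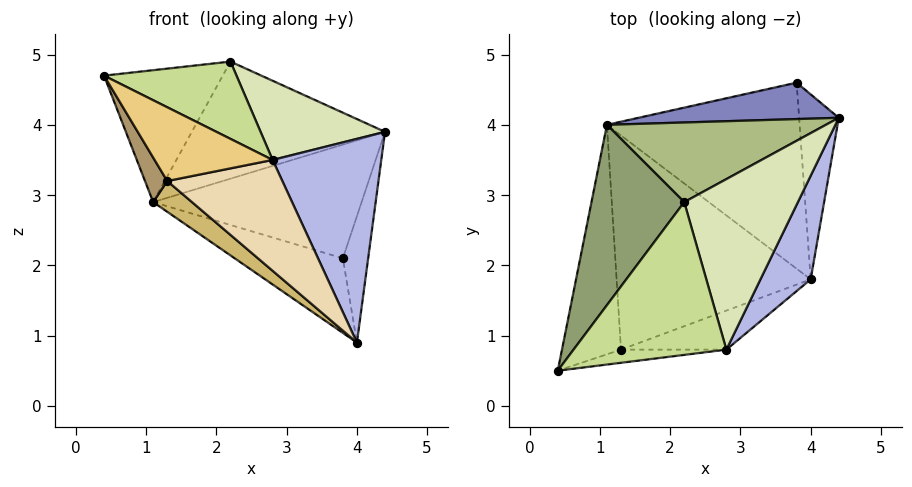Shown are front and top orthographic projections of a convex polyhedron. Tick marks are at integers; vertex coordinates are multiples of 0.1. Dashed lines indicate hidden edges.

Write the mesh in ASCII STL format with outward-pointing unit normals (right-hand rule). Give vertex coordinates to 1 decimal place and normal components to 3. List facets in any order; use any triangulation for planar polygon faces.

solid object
 facet normal 0.947 0.181 -0.265
  outer loop
   vertex 3.8 4.6 2.1
   vertex 4.4 4.1 3.9
   vertex 4.0 1.8 0.9
  endloop
 endfacet
 facet normal -0.120 0.945 0.303
  outer loop
   vertex 1.1 4.0 2.9
   vertex 4.4 4.1 3.9
   vertex 3.8 4.6 2.1
  endloop
 endfacet
 facet normal -0.337 0.350 -0.874
  outer loop
   vertex 1.1 4.0 2.9
   vertex 3.8 4.6 2.1
   vertex 4.0 1.8 0.9
  endloop
 endfacet
 facet normal 0.865 -0.447 0.227
  outer loop
   vertex 2.8 0.8 3.5
   vertex 4.0 1.8 0.9
   vertex 4.4 4.1 3.9
  endloop
 endfacet
 facet normal -0.659 0.444 0.607
  outer loop
   vertex 2.2 2.9 4.9
   vertex 1.1 4.0 2.9
   vertex 0.4 0.5 4.7
  endloop
 endfacet
 facet normal -0.192 0.812 0.552
  outer loop
   vertex 2.2 2.9 4.9
   vertex 4.4 4.1 3.9
   vertex 1.1 4.0 2.9
  endloop
 endfacet
 facet normal 0.449 -0.403 0.797
  outer loop
   vertex 2.2 2.9 4.9
   vertex 0.4 0.5 4.7
   vertex 2.8 0.8 3.5
  endloop
 endfacet
 facet normal 0.540 -0.354 0.763
  outer loop
   vertex 2.2 2.9 4.9
   vertex 2.8 0.8 3.5
   vertex 4.4 4.1 3.9
  endloop
 endfacet
 facet normal -0.844 -0.102 -0.527
  outer loop
   vertex 1.3 0.8 3.2
   vertex 0.4 0.5 4.7
   vertex 1.1 4.0 2.9
  endloop
 endfacet
 facet normal -0.620 -0.112 -0.777
  outer loop
   vertex 1.3 0.8 3.2
   vertex 1.1 4.0 2.9
   vertex 4.0 1.8 0.9
  endloop
 endfacet
 facet normal 0.035 -0.984 -0.176
  outer loop
   vertex 1.3 0.8 3.2
   vertex 2.8 0.8 3.5
   vertex 0.4 0.5 4.7
  endloop
 endfacet
 facet normal 0.066 -0.941 -0.331
  outer loop
   vertex 1.3 0.8 3.2
   vertex 4.0 1.8 0.9
   vertex 2.8 0.8 3.5
  endloop
 endfacet
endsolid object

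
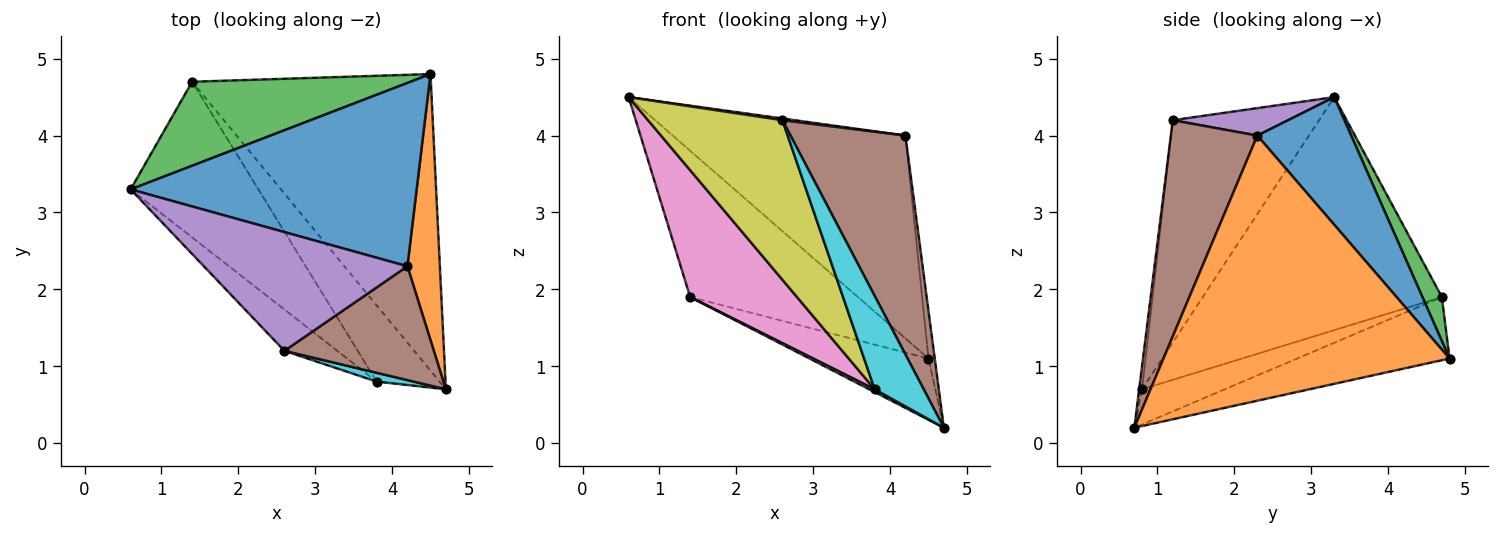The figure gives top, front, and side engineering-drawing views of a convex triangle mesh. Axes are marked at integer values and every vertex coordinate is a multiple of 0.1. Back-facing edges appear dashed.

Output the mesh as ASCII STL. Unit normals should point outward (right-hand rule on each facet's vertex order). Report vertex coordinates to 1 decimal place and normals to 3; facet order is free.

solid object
 facet normal 0.287 0.711 0.642
  outer loop
   vertex 4.2 2.3 4.0
   vertex 4.5 4.8 1.1
   vertex 0.6 3.3 4.5
  endloop
 endfacet
 facet normal 0.992 0.022 0.121
  outer loop
   vertex 4.2 2.3 4.0
   vertex 4.7 0.7 0.2
   vertex 4.5 4.8 1.1
  endloop
 endfacet
 facet normal 0.100 0.863 0.495
  outer loop
   vertex 1.4 4.7 1.9
   vertex 0.6 3.3 4.5
   vertex 4.5 4.8 1.1
  endloop
 endfacet
 facet normal -0.251 0.196 -0.948
  outer loop
   vertex 1.4 4.7 1.9
   vertex 4.5 4.8 1.1
   vertex 4.7 0.7 0.2
  endloop
 endfacet
 facet normal 0.134 -0.014 0.991
  outer loop
   vertex 2.6 1.2 4.2
   vertex 4.2 2.3 4.0
   vertex 0.6 3.3 4.5
  endloop
 endfacet
 facet normal 0.555 -0.738 0.384
  outer loop
   vertex 2.6 1.2 4.2
   vertex 4.7 0.7 0.2
   vertex 4.2 2.3 4.0
  endloop
 endfacet
 facet normal -0.816 -0.365 -0.448
  outer loop
   vertex 3.8 0.8 0.7
   vertex 0.6 3.3 4.5
   vertex 1.4 4.7 1.9
  endloop
 endfacet
 facet normal -0.488 -0.032 -0.872
  outer loop
   vertex 3.8 0.8 0.7
   vertex 1.4 4.7 1.9
   vertex 4.7 0.7 0.2
  endloop
 endfacet
 facet normal -0.725 -0.666 -0.173
  outer loop
   vertex 3.8 0.8 0.7
   vertex 2.6 1.2 4.2
   vertex 0.6 3.3 4.5
  endloop
 endfacet
 facet normal -0.058 -0.994 0.094
  outer loop
   vertex 3.8 0.8 0.7
   vertex 4.7 0.7 0.2
   vertex 2.6 1.2 4.2
  endloop
 endfacet
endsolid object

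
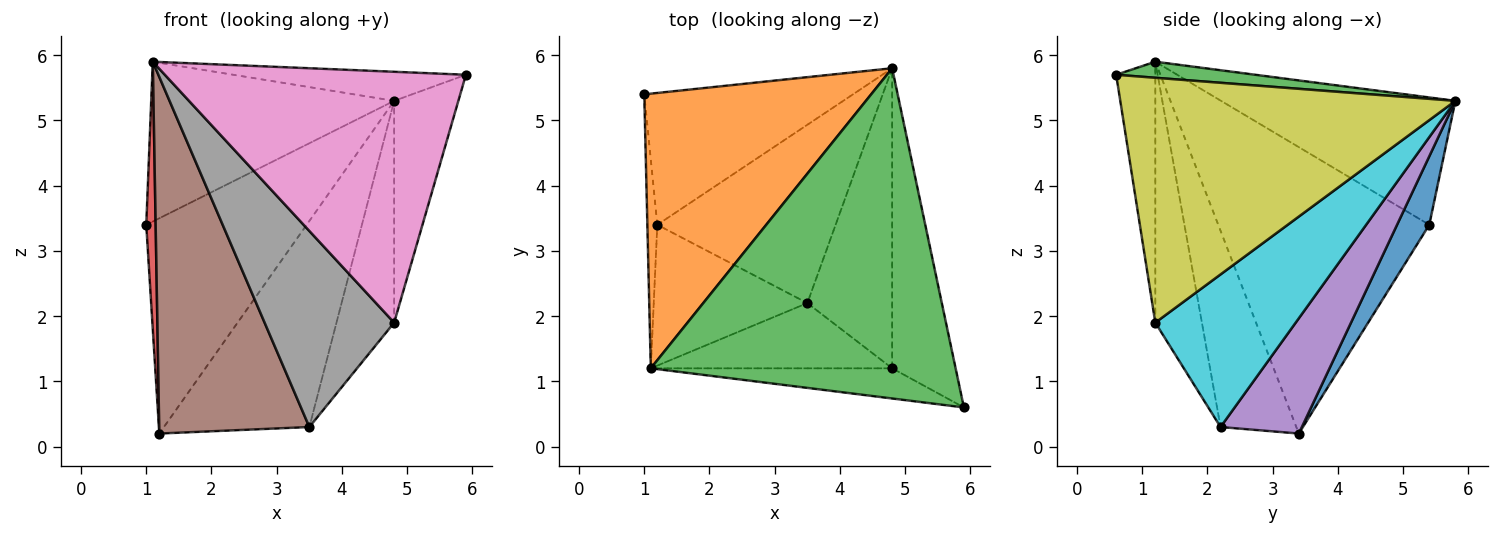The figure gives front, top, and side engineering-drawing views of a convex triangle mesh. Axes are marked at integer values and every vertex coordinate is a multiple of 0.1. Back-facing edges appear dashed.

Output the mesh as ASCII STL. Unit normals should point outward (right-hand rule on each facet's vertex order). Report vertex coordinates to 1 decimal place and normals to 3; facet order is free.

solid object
 facet normal 0.169 0.841 -0.515
  outer loop
   vertex 1.2 3.4 0.2
   vertex 1.0 5.4 3.4
   vertex 4.8 5.8 5.3
  endloop
 endfacet
 facet normal -0.436 0.452 0.778
  outer loop
   vertex 1.1 1.2 5.9
   vertex 4.8 5.8 5.3
   vertex 1.0 5.4 3.4
  endloop
 endfacet
 facet normal 0.052 0.088 0.995
  outer loop
   vertex 1.1 1.2 5.9
   vertex 5.9 0.6 5.7
   vertex 4.8 5.8 5.3
  endloop
 endfacet
 facet normal -0.998 -0.044 -0.035
  outer loop
   vertex 1.1 1.2 5.9
   vertex 1.0 5.4 3.4
   vertex 1.2 3.4 0.2
  endloop
 endfacet
 facet normal 0.390 0.696 -0.603
  outer loop
   vertex 3.5 2.2 0.3
   vertex 1.2 3.4 0.2
   vertex 4.8 5.8 5.3
  endloop
 endfacet
 facet normal -0.425 -0.842 -0.332
  outer loop
   vertex 3.5 2.2 0.3
   vertex 1.1 1.2 5.9
   vertex 1.2 3.4 0.2
  endloop
 endfacet
 facet normal -0.128 -0.985 -0.118
  outer loop
   vertex 4.8 1.2 1.9
   vertex 5.9 0.6 5.7
   vertex 1.1 1.2 5.9
  endloop
 endfacet
 facet normal -0.323 -0.898 -0.299
  outer loop
   vertex 4.8 1.2 1.9
   vertex 1.1 1.2 5.9
   vertex 3.5 2.2 0.3
  endloop
 endfacet
 facet normal 0.952 0.182 -0.247
  outer loop
   vertex 4.8 1.2 1.9
   vertex 4.8 5.8 5.3
   vertex 5.9 0.6 5.7
  endloop
 endfacet
 facet normal 0.823 0.338 -0.457
  outer loop
   vertex 4.8 1.2 1.9
   vertex 3.5 2.2 0.3
   vertex 4.8 5.8 5.3
  endloop
 endfacet
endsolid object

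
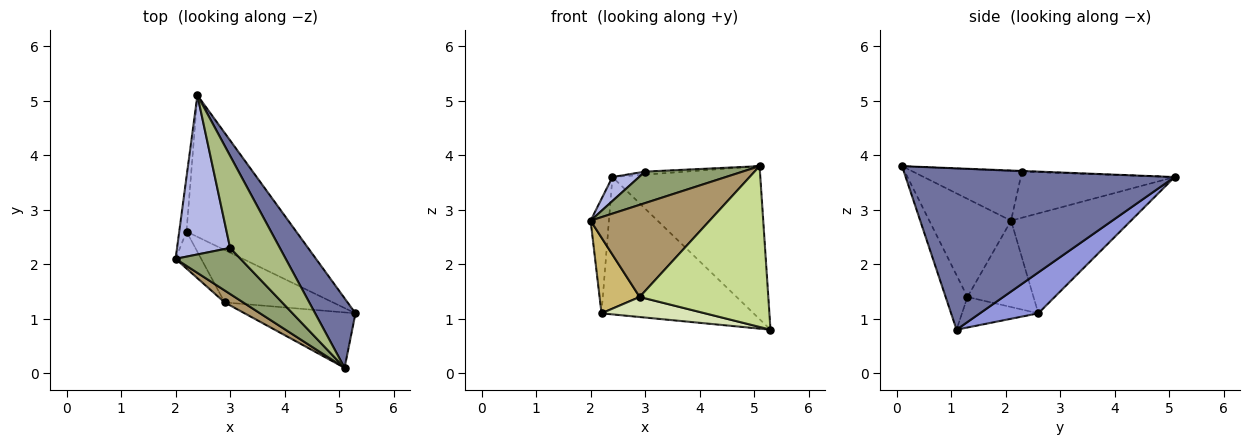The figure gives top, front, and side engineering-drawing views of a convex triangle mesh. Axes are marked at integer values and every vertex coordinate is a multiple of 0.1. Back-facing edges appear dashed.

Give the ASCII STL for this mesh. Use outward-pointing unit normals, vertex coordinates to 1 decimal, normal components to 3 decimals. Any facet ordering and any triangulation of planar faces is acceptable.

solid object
 facet normal 0.856 0.471 0.214
  outer loop
   vertex 5.1 0.1 3.8
   vertex 5.3 1.1 0.8
   vertex 2.4 5.1 3.6
  endloop
 endfacet
 facet normal -0.986 0.151 -0.072
  outer loop
   vertex 2.2 2.6 1.1
   vertex 2.0 2.1 2.8
   vertex 2.4 5.1 3.6
  endloop
 endfacet
 facet normal 0.258 0.673 -0.693
  outer loop
   vertex 2.2 2.6 1.1
   vertex 2.4 5.1 3.6
   vertex 5.3 1.1 0.8
  endloop
 endfacet
 facet normal -0.652 -0.113 0.750
  outer loop
   vertex 3.0 2.3 3.7
   vertex 2.4 5.1 3.6
   vertex 2.0 2.1 2.8
  endloop
 endfacet
 facet normal -0.533 -0.477 0.699
  outer loop
   vertex 3.0 2.3 3.7
   vertex 2.0 2.1 2.8
   vertex 5.1 0.1 3.8
  endloop
 endfacet
 facet normal -0.013 0.033 0.999
  outer loop
   vertex 3.0 2.3 3.7
   vertex 5.1 0.1 3.8
   vertex 2.4 5.1 3.6
  endloop
 endfacet
 facet normal -0.158 -0.934 -0.322
  outer loop
   vertex 2.9 1.3 1.4
   vertex 5.3 1.1 0.8
   vertex 5.1 0.1 3.8
  endloop
 endfacet
 facet normal -0.255 -0.346 -0.903
  outer loop
   vertex 2.9 1.3 1.4
   vertex 2.2 2.6 1.1
   vertex 5.3 1.1 0.8
  endloop
 endfacet
 facet normal -0.563 -0.820 0.106
  outer loop
   vertex 2.9 1.3 1.4
   vertex 5.1 0.1 3.8
   vertex 2.0 2.1 2.8
  endloop
 endfacet
 facet normal -0.829 -0.503 -0.245
  outer loop
   vertex 2.9 1.3 1.4
   vertex 2.0 2.1 2.8
   vertex 2.2 2.6 1.1
  endloop
 endfacet
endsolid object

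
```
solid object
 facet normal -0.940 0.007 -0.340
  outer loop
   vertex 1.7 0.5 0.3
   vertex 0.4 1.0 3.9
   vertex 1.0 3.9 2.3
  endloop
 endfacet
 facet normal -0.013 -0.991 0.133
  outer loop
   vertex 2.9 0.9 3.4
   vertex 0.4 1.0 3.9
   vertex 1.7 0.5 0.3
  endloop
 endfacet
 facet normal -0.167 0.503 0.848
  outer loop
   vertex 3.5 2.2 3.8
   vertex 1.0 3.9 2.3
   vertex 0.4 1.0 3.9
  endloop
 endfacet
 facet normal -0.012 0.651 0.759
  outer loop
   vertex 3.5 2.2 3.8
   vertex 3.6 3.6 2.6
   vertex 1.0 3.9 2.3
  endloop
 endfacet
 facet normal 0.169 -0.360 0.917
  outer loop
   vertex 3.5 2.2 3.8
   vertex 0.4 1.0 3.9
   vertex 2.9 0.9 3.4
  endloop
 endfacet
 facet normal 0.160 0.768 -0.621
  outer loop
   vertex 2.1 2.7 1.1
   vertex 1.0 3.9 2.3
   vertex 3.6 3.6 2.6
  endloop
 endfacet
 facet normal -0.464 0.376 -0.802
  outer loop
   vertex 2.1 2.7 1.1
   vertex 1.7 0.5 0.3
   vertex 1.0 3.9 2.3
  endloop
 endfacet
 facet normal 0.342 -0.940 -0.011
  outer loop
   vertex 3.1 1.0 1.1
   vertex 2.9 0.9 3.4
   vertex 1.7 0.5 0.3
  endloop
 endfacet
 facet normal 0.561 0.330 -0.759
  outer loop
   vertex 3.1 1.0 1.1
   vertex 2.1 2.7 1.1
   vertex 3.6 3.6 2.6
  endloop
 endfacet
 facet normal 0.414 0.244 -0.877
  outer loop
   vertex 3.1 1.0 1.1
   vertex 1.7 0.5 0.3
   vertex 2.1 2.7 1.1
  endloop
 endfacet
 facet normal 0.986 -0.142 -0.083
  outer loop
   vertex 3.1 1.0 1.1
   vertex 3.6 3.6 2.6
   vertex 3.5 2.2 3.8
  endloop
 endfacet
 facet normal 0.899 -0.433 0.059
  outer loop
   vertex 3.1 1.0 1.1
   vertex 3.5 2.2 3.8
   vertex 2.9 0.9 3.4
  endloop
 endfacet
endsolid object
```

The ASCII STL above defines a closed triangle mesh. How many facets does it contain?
12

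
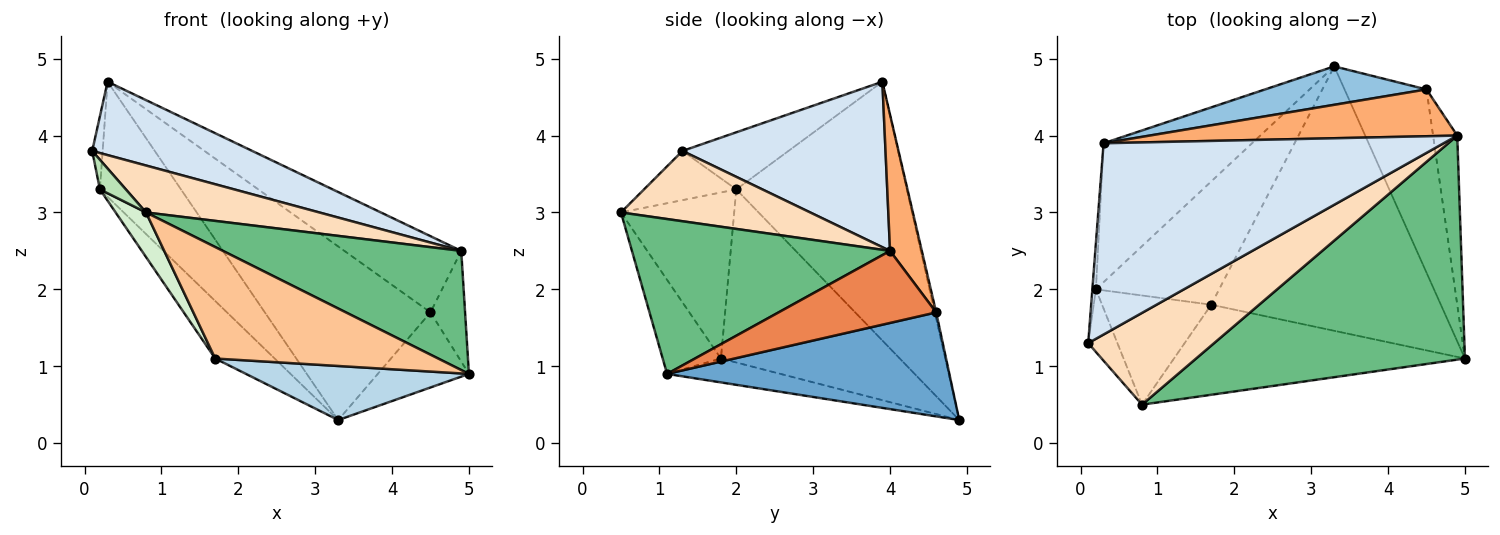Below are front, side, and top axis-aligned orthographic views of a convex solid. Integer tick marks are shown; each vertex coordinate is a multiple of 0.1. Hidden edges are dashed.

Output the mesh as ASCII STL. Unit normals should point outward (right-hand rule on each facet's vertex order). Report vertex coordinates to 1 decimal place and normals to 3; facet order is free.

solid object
 facet normal 0.761 0.246 -0.600
  outer loop
   vertex 4.5 4.6 1.7
   vertex 5.0 1.1 0.9
   vertex 3.3 4.9 0.3
  endloop
 endfacet
 facet normal -0.008 0.976 0.216
  outer loop
   vertex 4.5 4.6 1.7
   vertex 3.3 4.9 0.3
   vertex 0.3 3.9 4.7
  endloop
 endfacet
 facet normal -0.101 -0.199 -0.975
  outer loop
   vertex 1.7 1.8 1.1
   vertex 3.3 4.9 0.3
   vertex 5.0 1.1 0.9
  endloop
 endfacet
 facet normal 0.414 -0.326 0.850
  outer loop
   vertex 4.9 4.0 2.5
   vertex 0.3 3.9 4.7
   vertex 0.1 1.3 3.8
  endloop
 endfacet
 facet normal 0.928 0.204 -0.311
  outer loop
   vertex 4.9 4.0 2.5
   vertex 5.0 1.1 0.9
   vertex 4.5 4.6 1.7
  endloop
 endfacet
 facet normal 0.226 0.830 0.510
  outer loop
   vertex 4.9 4.0 2.5
   vertex 4.5 4.6 1.7
   vertex 0.3 3.9 4.7
  endloop
 endfacet
 facet normal -0.199 -0.762 -0.616
  outer loop
   vertex 0.8 0.5 3.0
   vertex 1.7 1.8 1.1
   vertex 5.0 1.1 0.9
  endloop
 endfacet
 facet normal 0.445 -0.408 0.797
  outer loop
   vertex 0.8 0.5 3.0
   vertex 4.9 4.0 2.5
   vertex 0.1 1.3 3.8
  endloop
 endfacet
 facet normal 0.453 -0.419 0.787
  outer loop
   vertex 0.8 0.5 3.0
   vertex 5.0 1.1 0.9
   vertex 4.9 4.0 2.5
  endloop
 endfacet
 facet normal -0.993 0.098 -0.062
  outer loop
   vertex 0.2 2.0 3.3
   vertex 0.1 1.3 3.8
   vertex 0.3 3.9 4.7
  endloop
 endfacet
 facet normal -0.836 -0.235 -0.496
  outer loop
   vertex 0.2 2.0 3.3
   vertex 0.8 0.5 3.0
   vertex 0.1 1.3 3.8
  endloop
 endfacet
 facet normal -0.815 -0.219 -0.536
  outer loop
   vertex 0.2 2.0 3.3
   vertex 1.7 1.8 1.1
   vertex 0.8 0.5 3.0
  endloop
 endfacet
 facet normal -0.802 0.381 -0.460
  outer loop
   vertex 0.2 2.0 3.3
   vertex 0.3 3.9 4.7
   vertex 3.3 4.9 0.3
  endloop
 endfacet
 facet normal -0.786 0.261 -0.560
  outer loop
   vertex 0.2 2.0 3.3
   vertex 3.3 4.9 0.3
   vertex 1.7 1.8 1.1
  endloop
 endfacet
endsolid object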